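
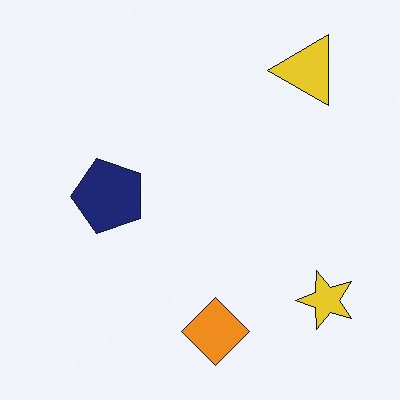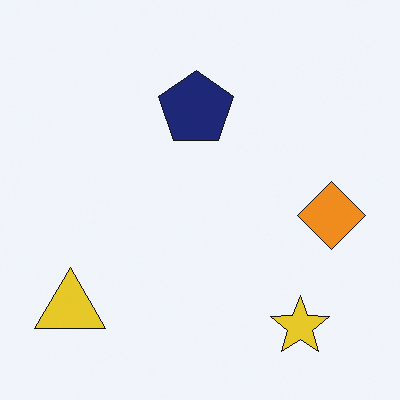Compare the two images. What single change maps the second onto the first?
It was transposed (reflected across the top-left ↔ bottom-right diagonal).

Shapes have swapped their row and column positions — what was in the top-right is now in the bottom-left — a diagonal reflection.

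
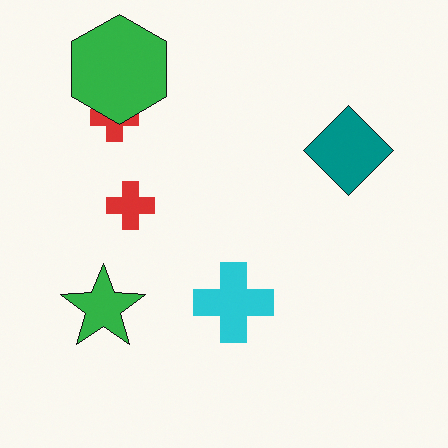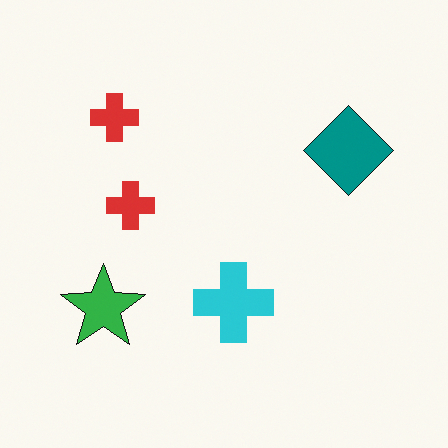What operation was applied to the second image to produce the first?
It was overlaid with an additional green hexagon.

A green hexagon appears in the first image that is absent from the second.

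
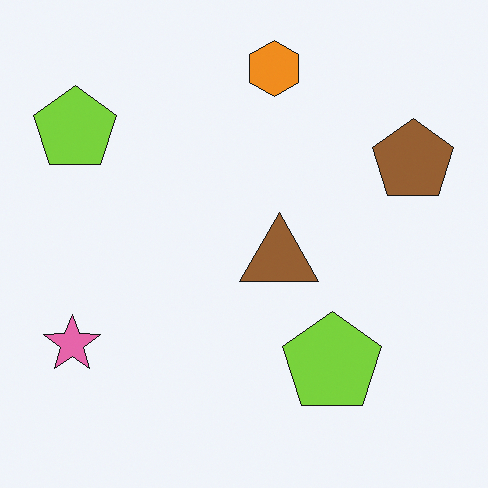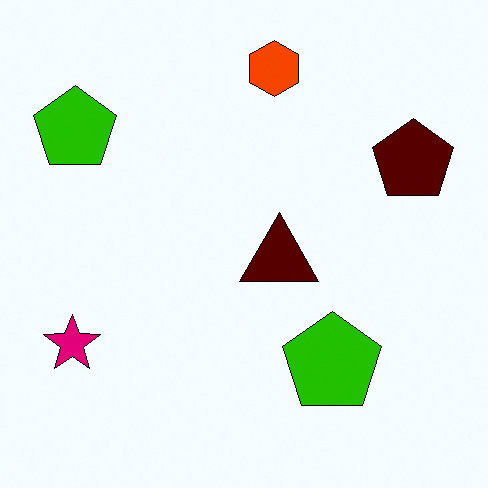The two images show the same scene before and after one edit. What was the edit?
The transformation is: boosted in contrast.

Tones are pushed away from mid-grey across the whole image — a global contrast change.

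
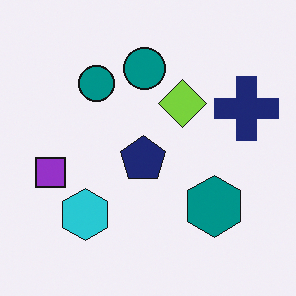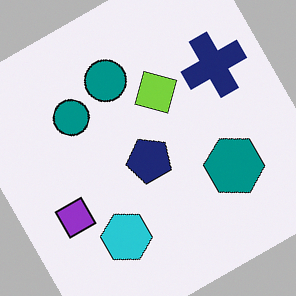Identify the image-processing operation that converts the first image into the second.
The transformation is: rotated counter-clockwise by a moderate amount.

Every shape is tilted by the same angle and the image corners show triangular fill wedges — a whole-image rotation by a non-right angle.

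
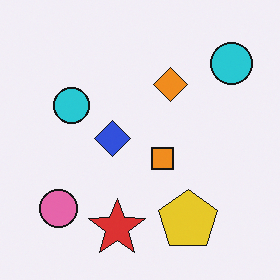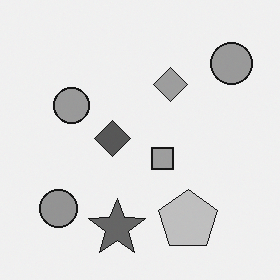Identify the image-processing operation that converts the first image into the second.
The second image is the first converted to grayscale.

All color is removed — every shape is now a shade of grey.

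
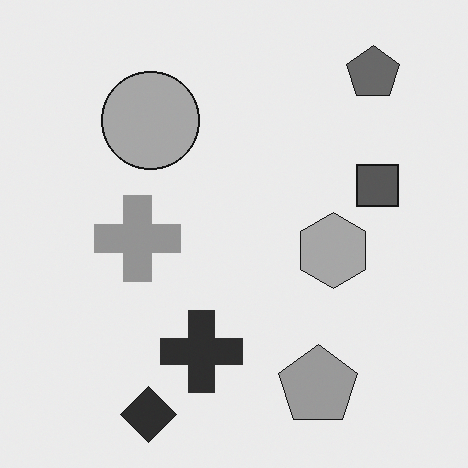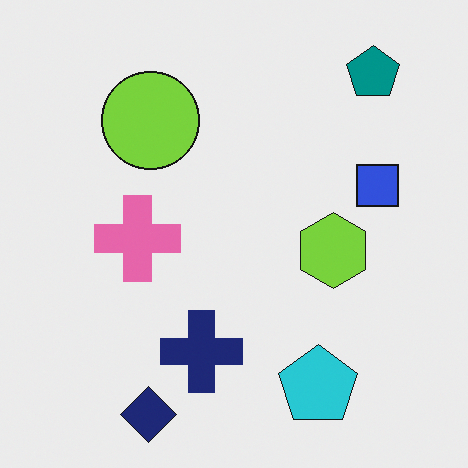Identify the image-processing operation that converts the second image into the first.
The first image is the second converted to grayscale.

All color is removed — every shape is now a shade of grey.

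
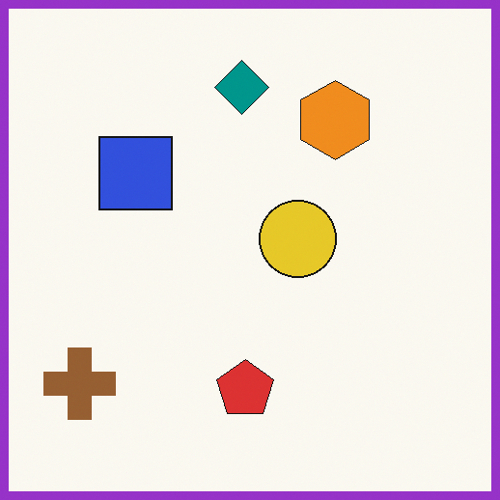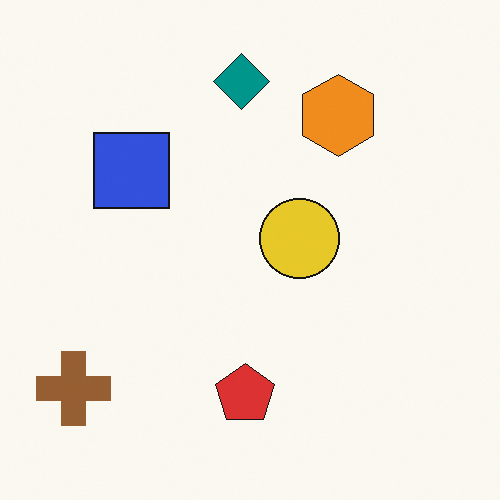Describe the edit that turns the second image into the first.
The first image is the second framed with a purple border.

A solid purple frame runs around the edge of the first image, with the content slightly shrunk inside it.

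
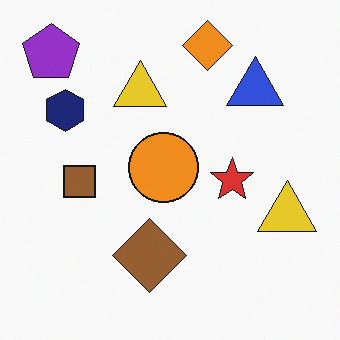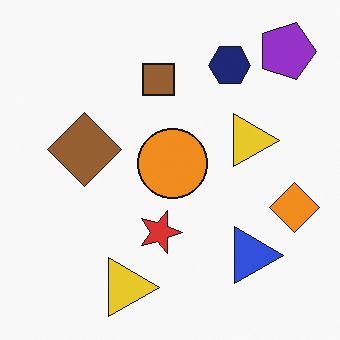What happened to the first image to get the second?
It was rotated 90° clockwise.

The purple pentagon sits in the top-left of the first image and the top-right of the second — consistent with a whole-image 90° clockwise rotation.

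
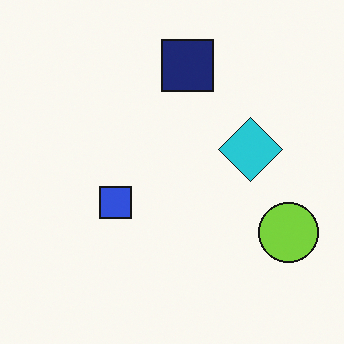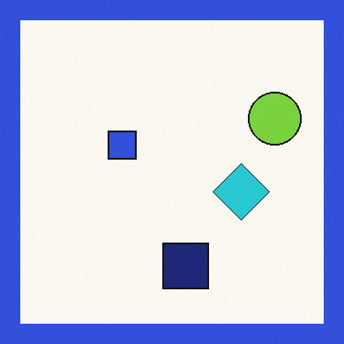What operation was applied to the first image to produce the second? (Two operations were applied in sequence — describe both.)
The image was flipped vertically (top ↔ bottom), then framed with a blue border.

The navy square is in the top of the first image and the bottom of the second — shapes on opposite sides of the horizontal midline have swapped in a mirror flip. A solid blue frame runs around the edge of the second image, with the content slightly shrunk inside it.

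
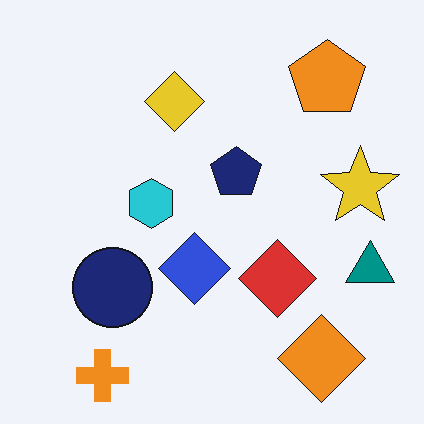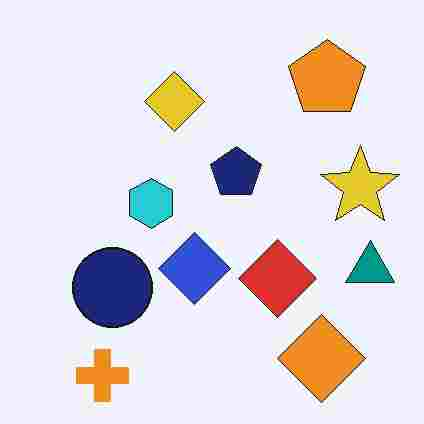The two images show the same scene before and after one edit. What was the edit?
The transformation is: degraded with heavy JPEG compression.

Blocky 8×8 compression artifacts appear around shape edges and the flat background shows ringing — characteristic JPEG degradation.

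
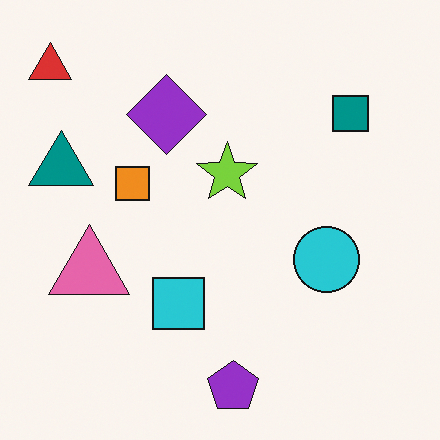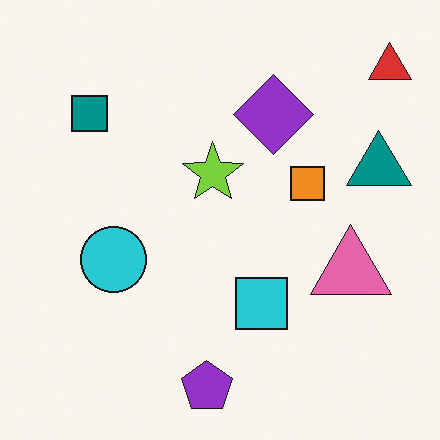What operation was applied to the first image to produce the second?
The image was flipped horizontally (left ↔ right).

The red triangle is in the top-left of the first image and the top-right of the second — shapes on opposite sides of the vertical midline have swapped in a mirror flip.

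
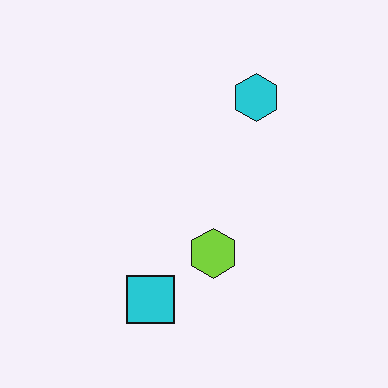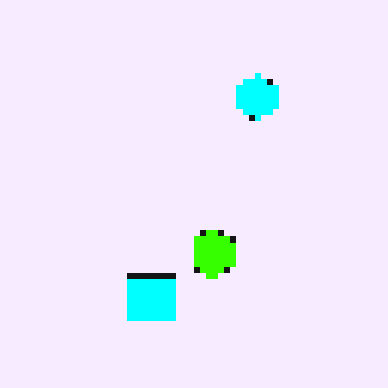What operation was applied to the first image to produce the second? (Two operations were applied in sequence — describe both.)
The second image is the first made much more vivid (saturation change), then pixelated into visible square blocks.

All colors are more vivid — a global saturation change. Shapes are reduced to large square blocks; fine edges and outlines are lost — a downscale-then-upscale (mosaic) effect.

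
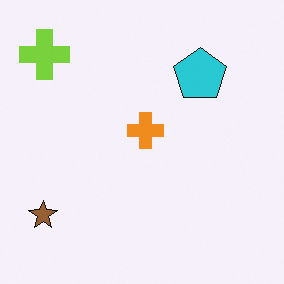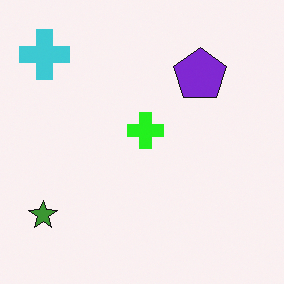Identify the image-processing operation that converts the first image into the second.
The transformation is: hue-shifted by a moderate amount.

Every shape's color has rotated by the same amount around the hue wheel — a uniform hue shift.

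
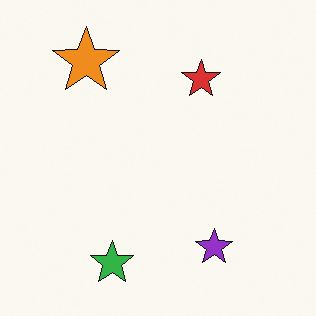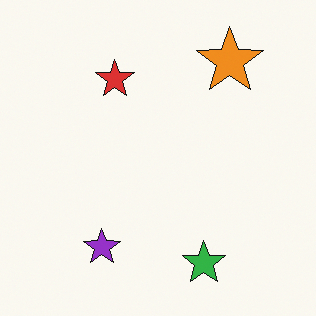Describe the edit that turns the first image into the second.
Flipped horizontally (left ↔ right).

The orange star is in the top-left of the first image and the top-right of the second — shapes on opposite sides of the vertical midline have swapped in a mirror flip.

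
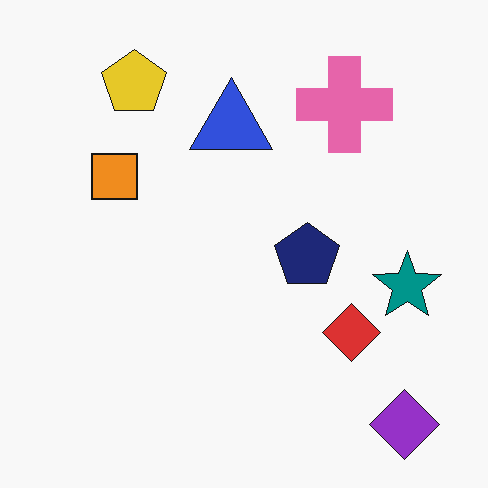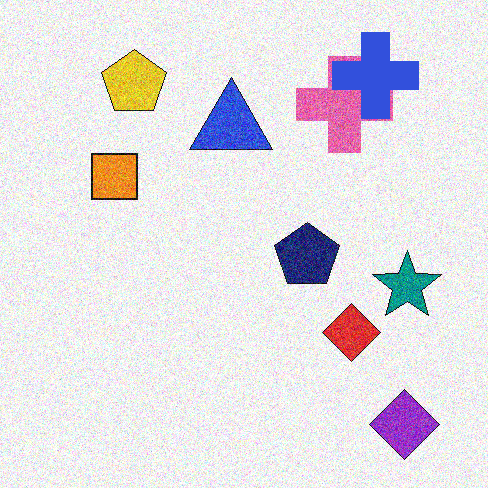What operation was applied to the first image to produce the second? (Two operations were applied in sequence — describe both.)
The second image is the first degraded with heavy additive noise, then overlaid with an additional blue cross.

Random speckle covers the whole image, including the flat background. A blue cross appears in the second image that is absent from the first.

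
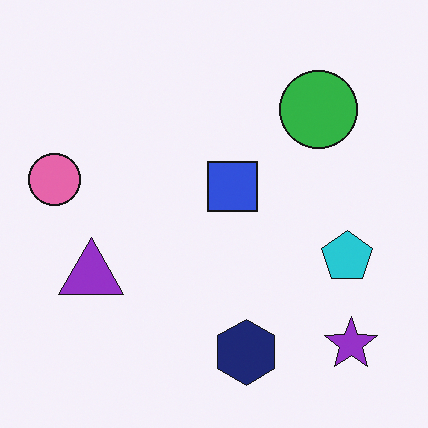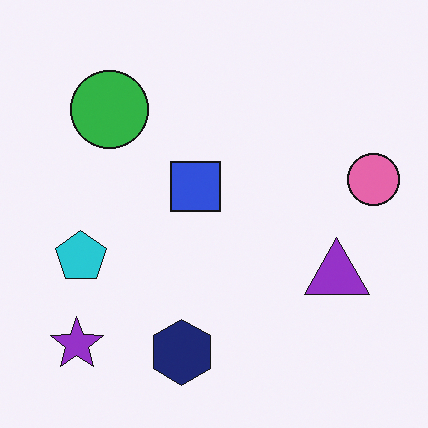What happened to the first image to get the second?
The image was flipped horizontally (left ↔ right).

The pink circle is in the left of the first image and the right of the second — shapes on opposite sides of the vertical midline have swapped in a mirror flip.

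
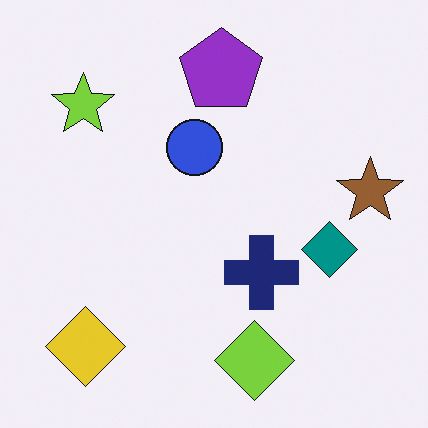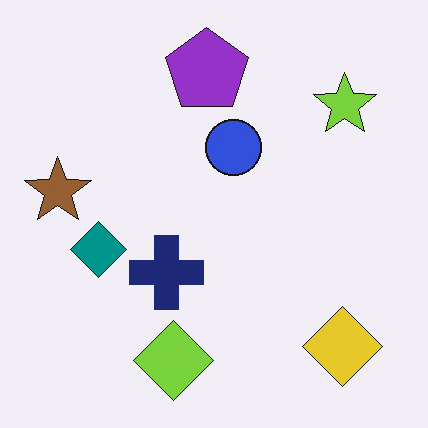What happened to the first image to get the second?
The second image is the first flipped horizontally (left ↔ right).

The brown star is in the right of the first image and the left of the second — shapes on opposite sides of the vertical midline have swapped in a mirror flip.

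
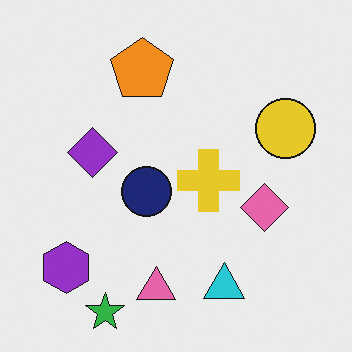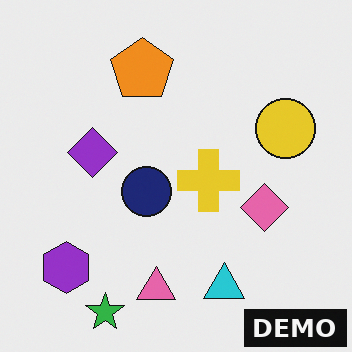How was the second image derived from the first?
The image was watermarked with the text "DEMO" in the lower-right corner.

A dark label reading "DEMO" appears in the lower-right corner.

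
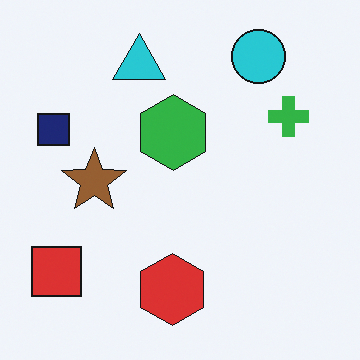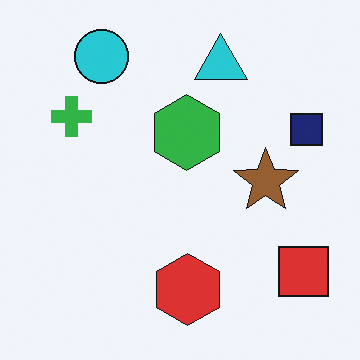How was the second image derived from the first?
It was flipped horizontally (left ↔ right).

The navy square is in the left of the first image and the right of the second — shapes on opposite sides of the vertical midline have swapped in a mirror flip.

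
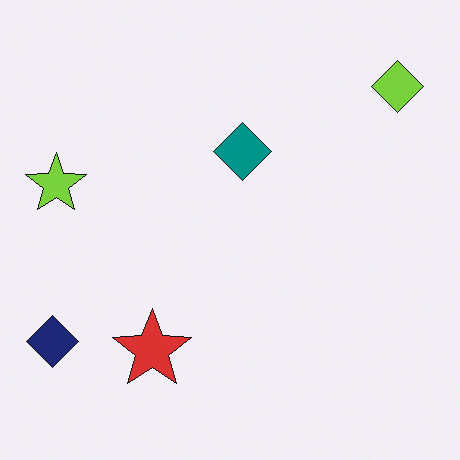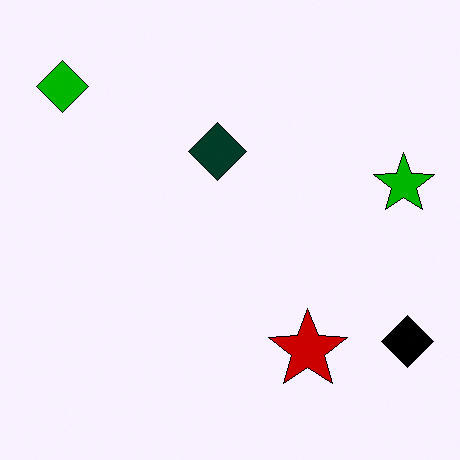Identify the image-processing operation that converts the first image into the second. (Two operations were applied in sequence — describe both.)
It was given much higher contrast, then flipped horizontally (left ↔ right).

Tones are pushed away from mid-grey across the whole image — a global contrast change. The navy diamond is in the bottom-left of the first image and the bottom-right of the second — shapes on opposite sides of the vertical midline have swapped in a mirror flip.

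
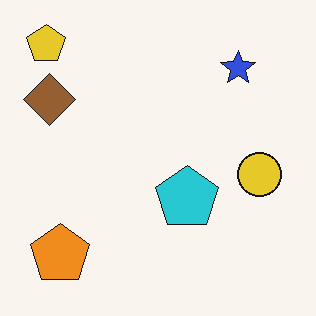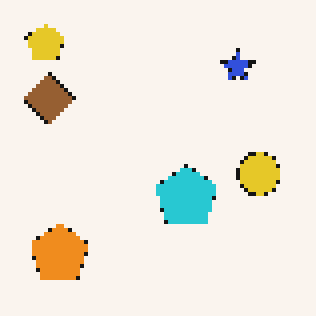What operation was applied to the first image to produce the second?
The second image is the first lightly pixelated (a mild mosaic effect).

Shapes are reduced to large square blocks; fine edges and outlines are lost — a downscale-then-upscale (mosaic) effect.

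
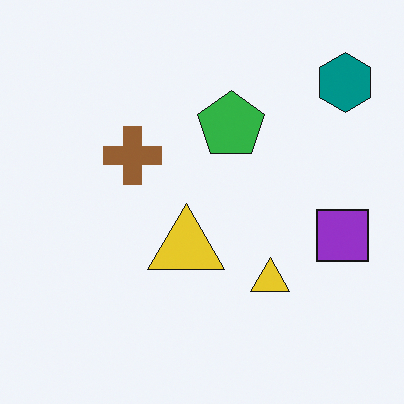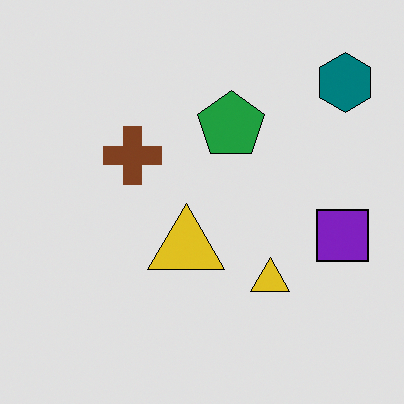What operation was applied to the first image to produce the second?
The second image is the first posterized to a reduced palette.

Each flat color has snapped to a coarser quantized level — most visibly, the near-white background has dropped to a flat grey.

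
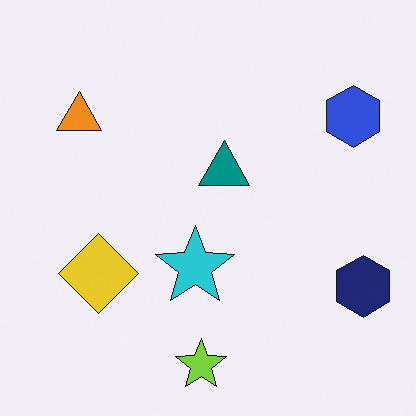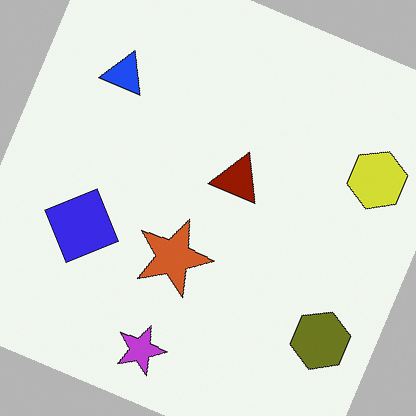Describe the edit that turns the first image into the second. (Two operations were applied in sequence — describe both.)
The second image is the first hue-shifted through roughly half the color wheel, then rotated clockwise by a clearly visible amount.

Every shape's color has rotated by the same amount around the hue wheel — a uniform hue shift. Every shape is tilted by the same angle and the image corners show triangular fill wedges — a whole-image rotation by a non-right angle.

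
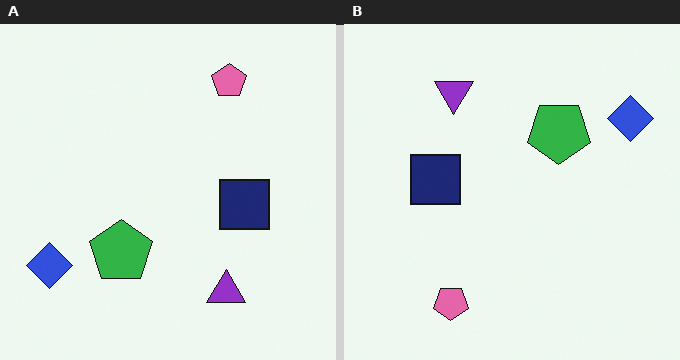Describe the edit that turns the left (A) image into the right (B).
It was rotated 180°.

The blue diamond sits in the bottom-left of the left (A) image and the top-right of the right (B) — consistent with a whole-image 180° rotation.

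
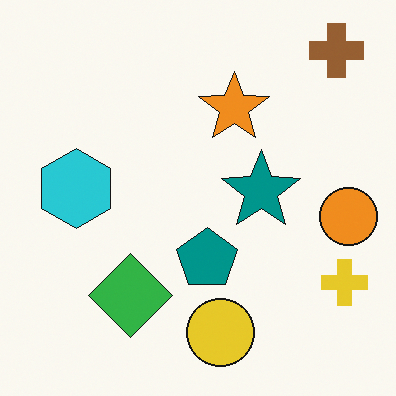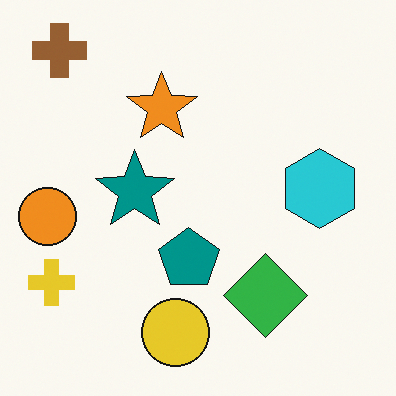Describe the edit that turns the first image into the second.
Flipped horizontally (left ↔ right).

The orange circle is in the right of the first image and the left of the second — shapes on opposite sides of the vertical midline have swapped in a mirror flip.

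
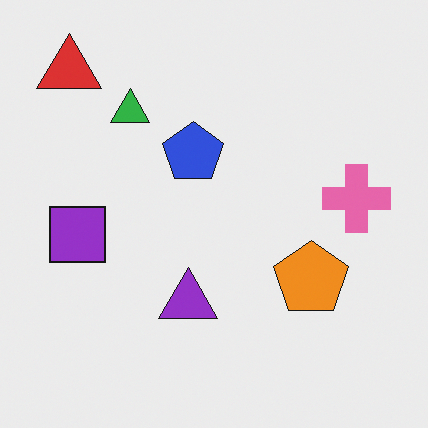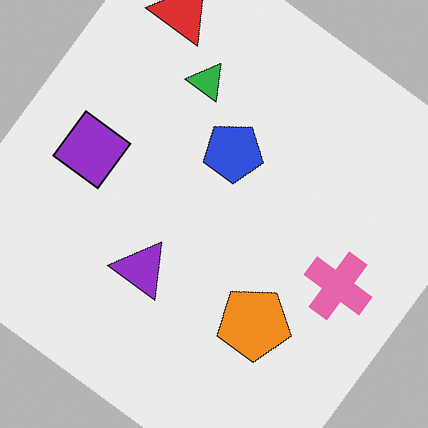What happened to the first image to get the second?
The second image is the first rotated clockwise by a large amount — several tens of degrees.

Every shape is tilted by the same angle and the image corners show triangular fill wedges — a whole-image rotation by a non-right angle.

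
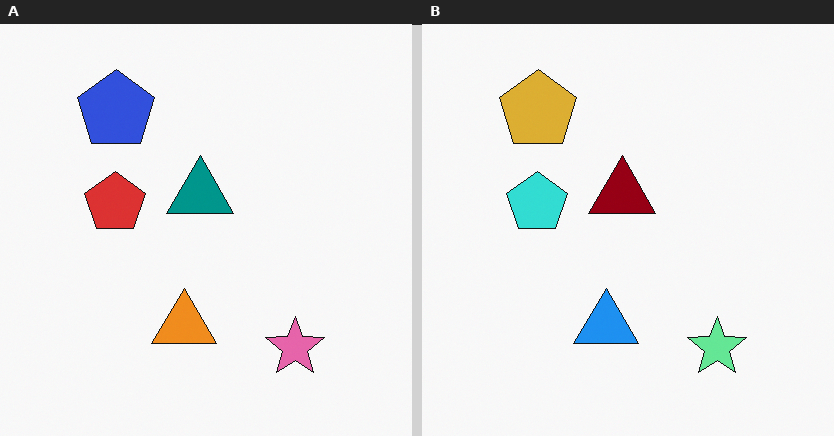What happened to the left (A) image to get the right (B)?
Hue-shifted through roughly half the color wheel.

Every shape's color has rotated by the same amount around the hue wheel — a uniform hue shift.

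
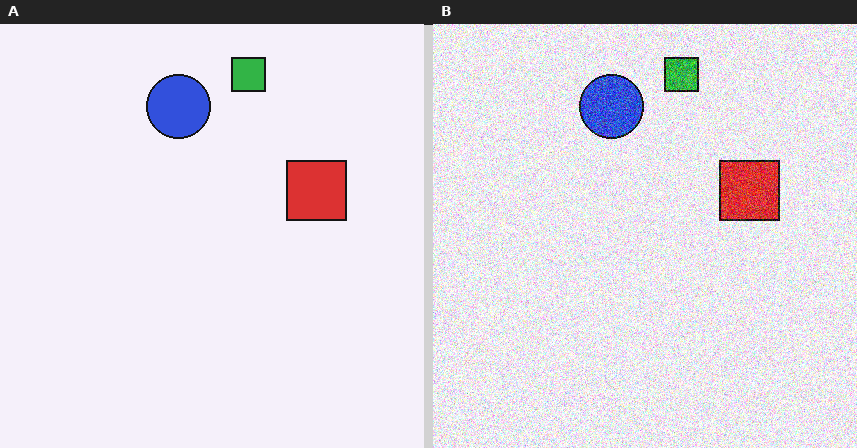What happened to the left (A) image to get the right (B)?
This is the original image degraded with strong gaussian noise.

Random speckle covers the whole image, including the flat background.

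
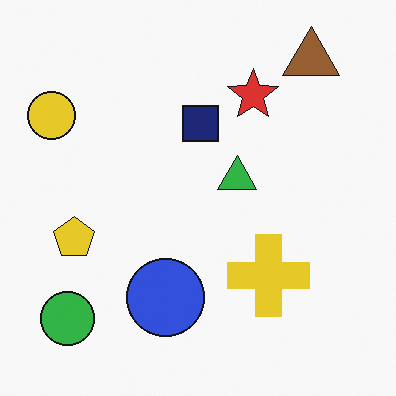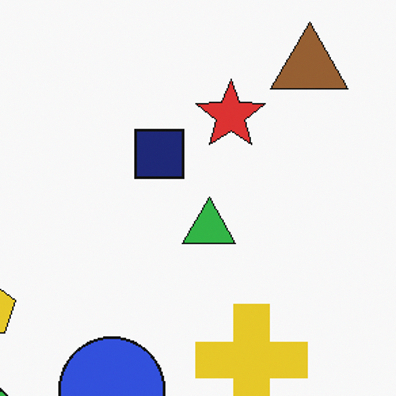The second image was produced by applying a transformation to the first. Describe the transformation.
Cropped to a modestly smaller region and rescaled.

The visible shapes are larger and the field of view is narrower; shapes near the original edges may be partly or wholly outside the frame — a crop-and-rescale.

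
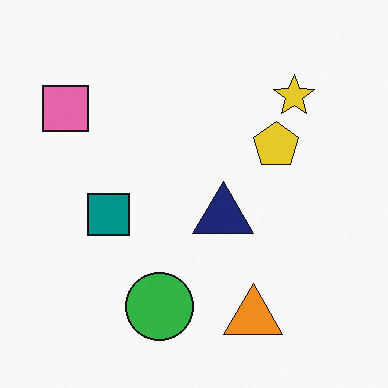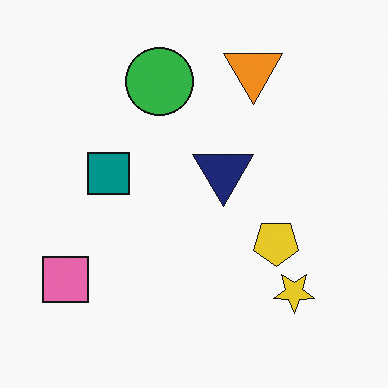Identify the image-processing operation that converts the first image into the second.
The second image is the first flipped vertically (top ↔ bottom).

The orange triangle is in the bottom of the first image and the top of the second — shapes on opposite sides of the horizontal midline have swapped in a mirror flip.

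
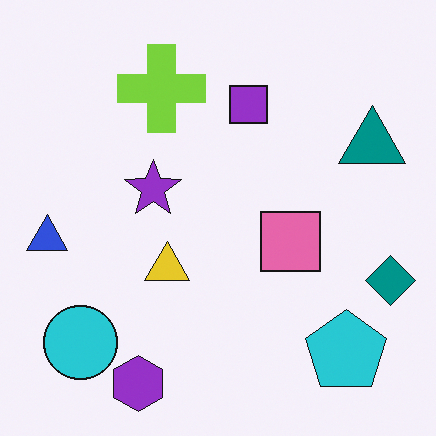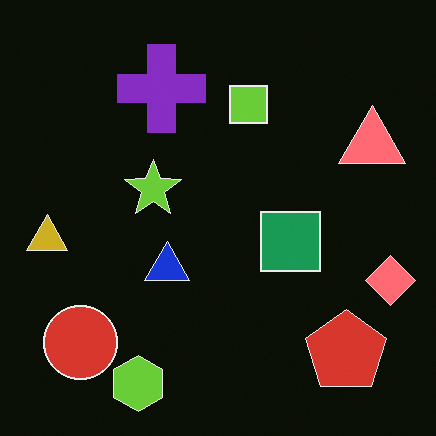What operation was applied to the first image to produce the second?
The second image is the first color-inverted (negative).

The light background has become dark and every shape's color is its complement — a photographic negative.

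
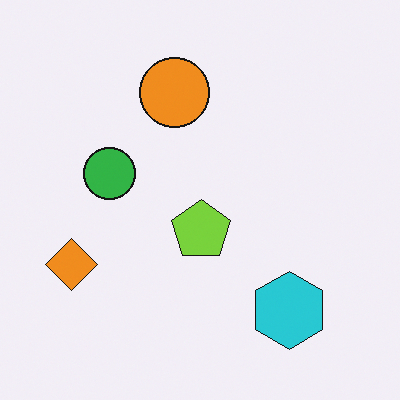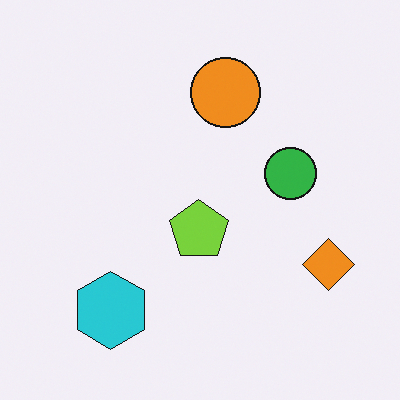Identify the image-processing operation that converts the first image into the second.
This is the original image flipped horizontally (left ↔ right).

The orange diamond is in the left of the first image and the right of the second — shapes on opposite sides of the vertical midline have swapped in a mirror flip.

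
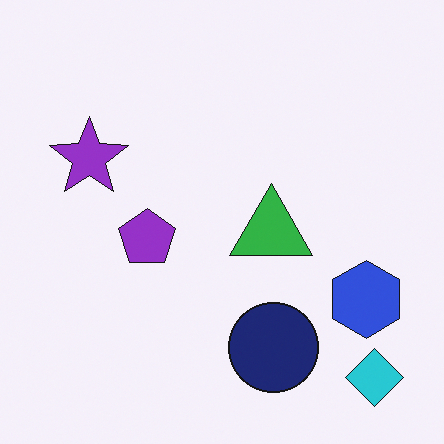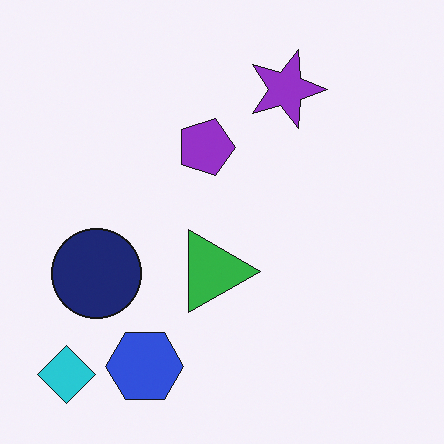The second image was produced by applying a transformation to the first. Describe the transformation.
This is the original image rotated 90° clockwise.

The cyan diamond sits in the bottom-right of the first image and the bottom-left of the second — consistent with a whole-image 90° clockwise rotation.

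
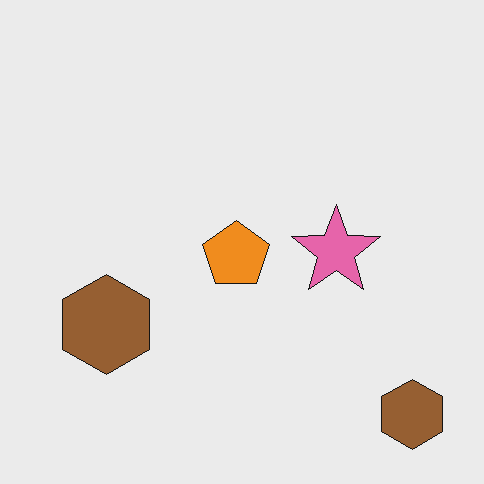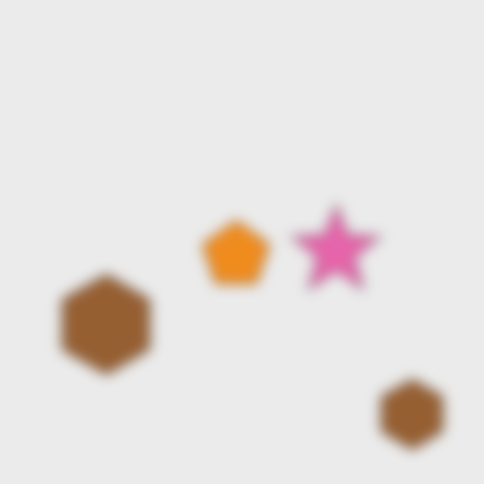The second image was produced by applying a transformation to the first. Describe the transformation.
Strongly gaussian-blurred.

Shape edges and outlines are uniformly softened across the whole image.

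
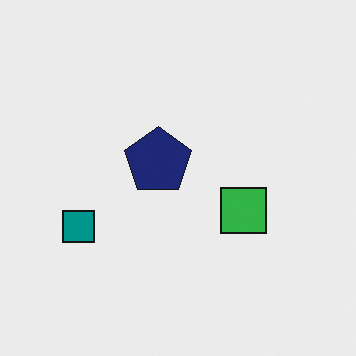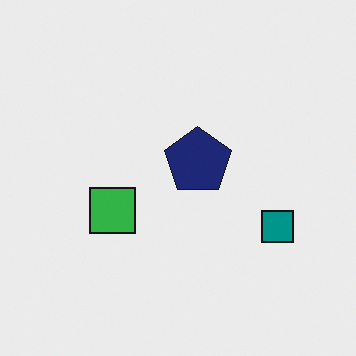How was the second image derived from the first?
It was flipped horizontally (left ↔ right).

The teal square is in the left of the first image and the right of the second — shapes on opposite sides of the vertical midline have swapped in a mirror flip.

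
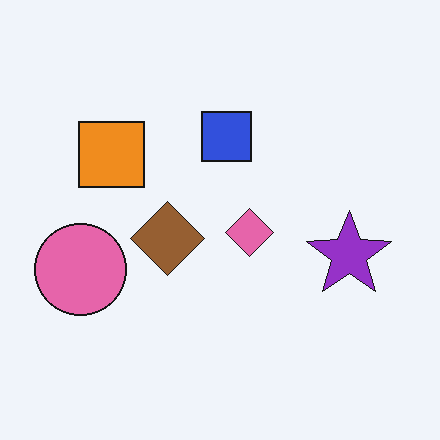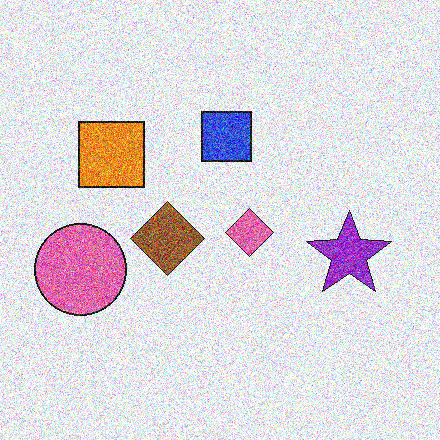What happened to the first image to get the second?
The second image is the first degraded with heavy additive noise.

Random speckle covers the whole image, including the flat background.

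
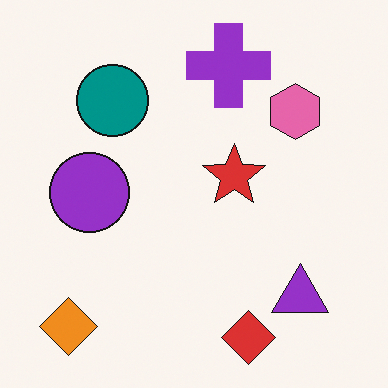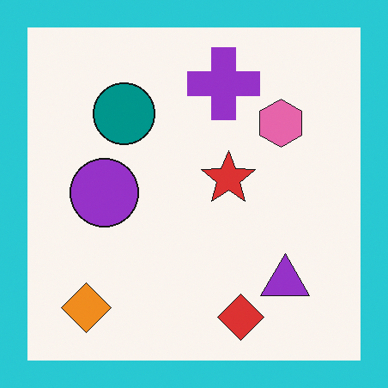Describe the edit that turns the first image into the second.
It was framed with a cyan border.

A solid cyan frame runs around the edge of the second image, with the content slightly shrunk inside it.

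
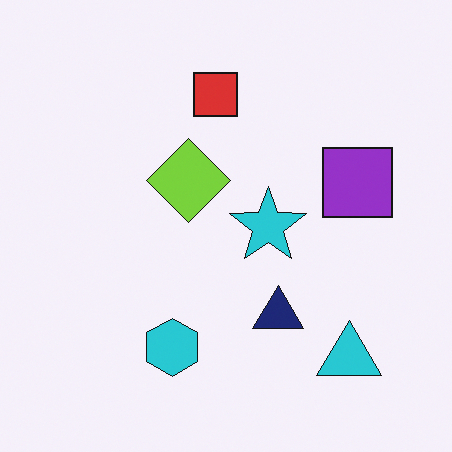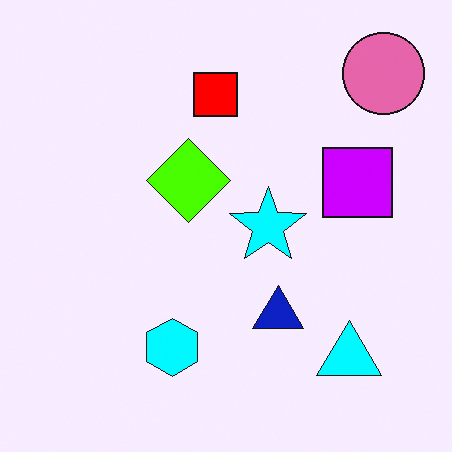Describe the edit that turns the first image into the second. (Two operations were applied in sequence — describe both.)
The second image is the first made much more vivid (saturation change), then overlaid with an additional pink circle.

All colors are more vivid — a global saturation change. A pink circle appears in the second image that is absent from the first.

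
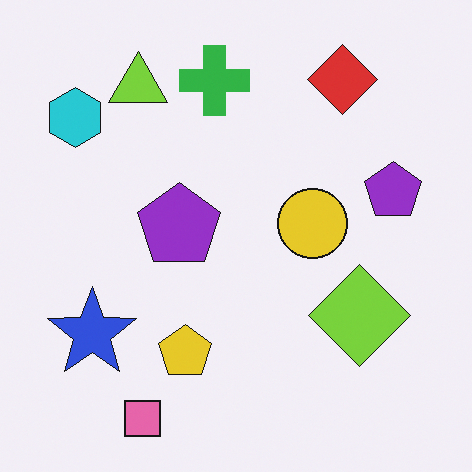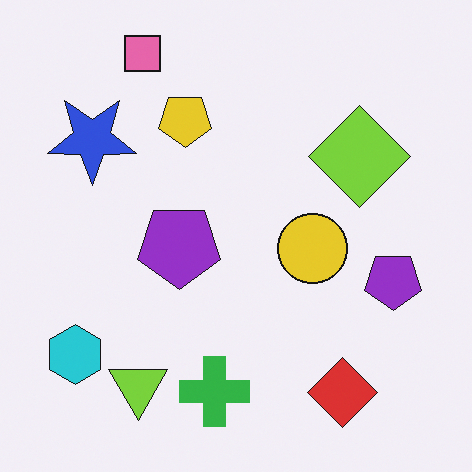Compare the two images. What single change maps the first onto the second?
The second image is the first flipped vertically (top ↔ bottom).

The pink square is in the bottom-left of the first image and the top-left of the second — shapes on opposite sides of the horizontal midline have swapped in a mirror flip.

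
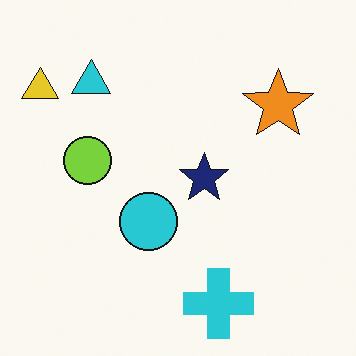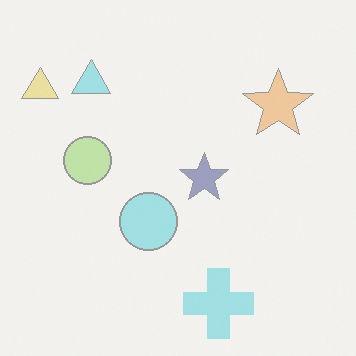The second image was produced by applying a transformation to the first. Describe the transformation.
This is the original image given much lower contrast.

Tones are pushed toward mid-grey across the whole image — a global contrast change.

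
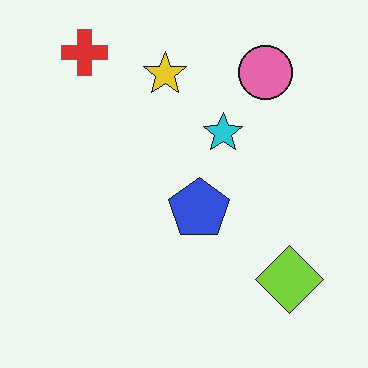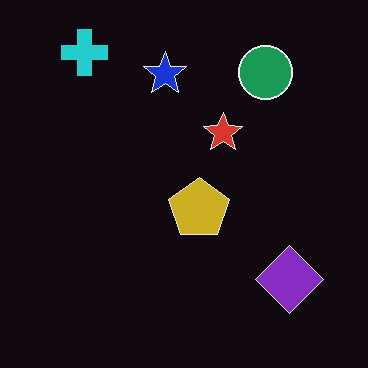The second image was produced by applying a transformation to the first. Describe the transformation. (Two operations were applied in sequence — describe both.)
This is the original image color-inverted (negative), then given moderate JPEG compression.

The light background has become dark and every shape's color is its complement — a photographic negative. Blocky 8×8 compression artifacts appear around shape edges and the flat background shows ringing — characteristic JPEG degradation.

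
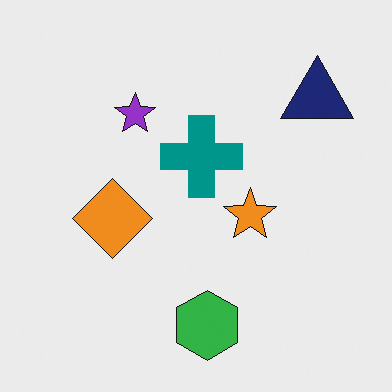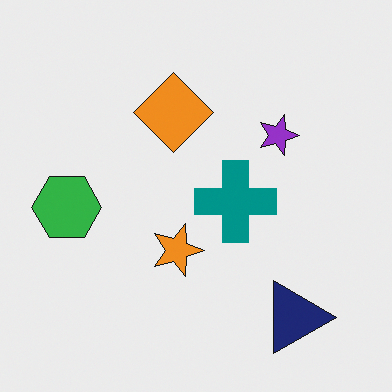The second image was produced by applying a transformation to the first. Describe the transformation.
The image was rotated 90° clockwise.

The navy triangle sits in the top-right of the first image and the bottom-right of the second — consistent with a whole-image 90° clockwise rotation.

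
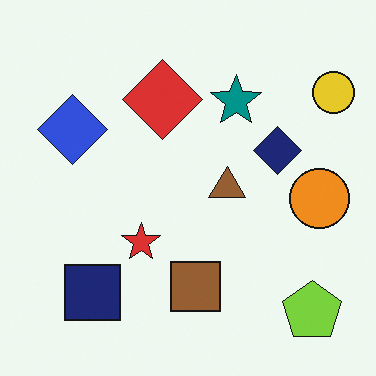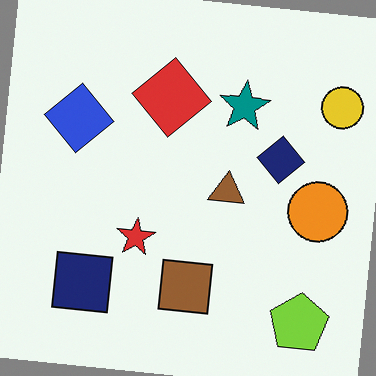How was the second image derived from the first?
The image was rotated clockwise by a slight angle.

Every shape is tilted by the same angle and the image corners show triangular fill wedges — a whole-image rotation by a non-right angle.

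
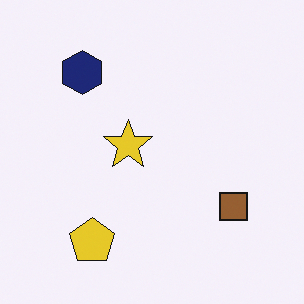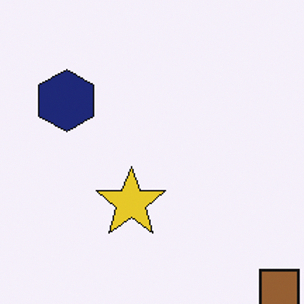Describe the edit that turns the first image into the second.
It was cropped slightly and scaled back up.

The visible shapes are larger and the field of view is narrower; shapes near the original edges may be partly or wholly outside the frame — a crop-and-rescale.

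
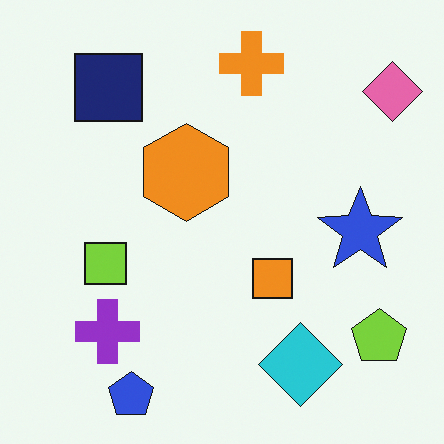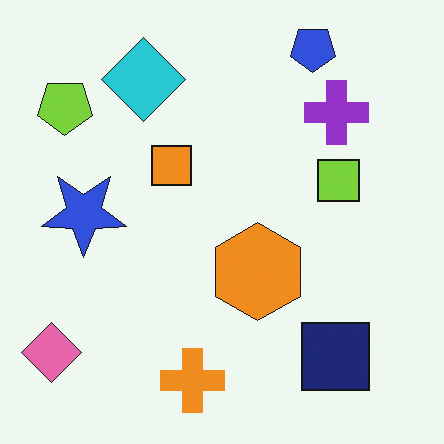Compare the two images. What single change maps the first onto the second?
Rotated 180°.

The pink diamond sits in the top-right of the first image and the bottom-left of the second — consistent with a whole-image 180° rotation.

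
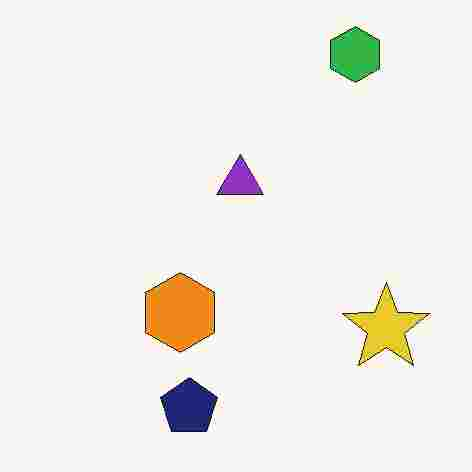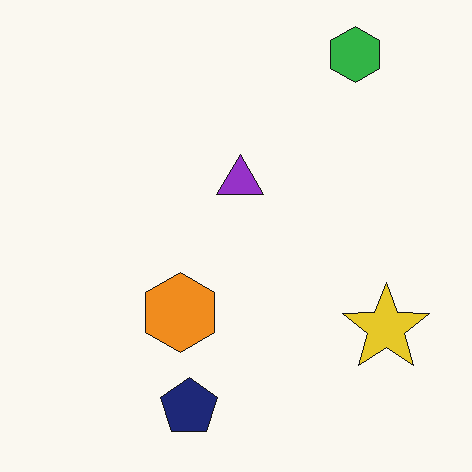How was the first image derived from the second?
It was degraded with heavy JPEG compression.

Blocky 8×8 compression artifacts appear around shape edges and the flat background shows ringing — characteristic JPEG degradation.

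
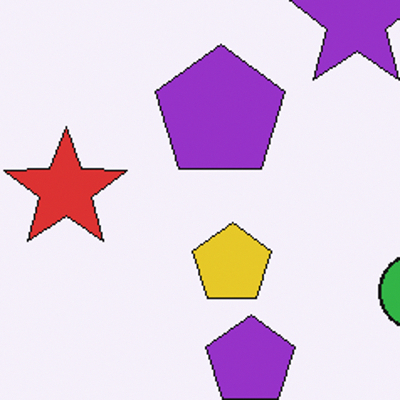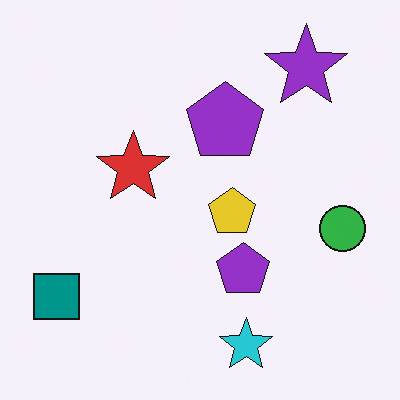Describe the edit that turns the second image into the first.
The first image is the second cropped to a noticeably smaller region and rescaled.

The visible shapes are larger and the field of view is narrower; shapes near the original edges may be partly or wholly outside the frame — a crop-and-rescale.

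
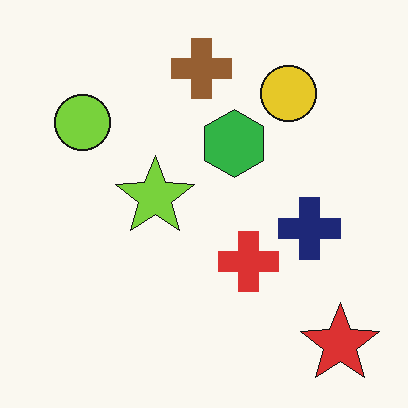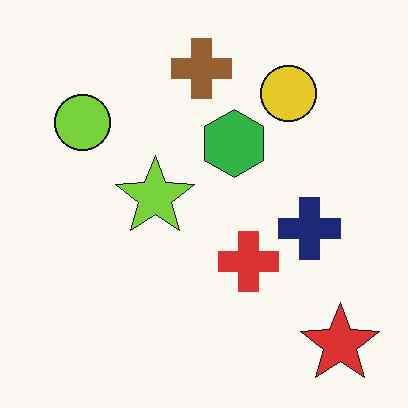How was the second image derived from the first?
It was given moderate JPEG compression.

Blocky 8×8 compression artifacts appear around shape edges and the flat background shows ringing — characteristic JPEG degradation.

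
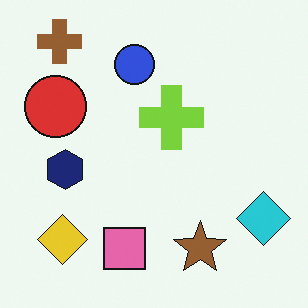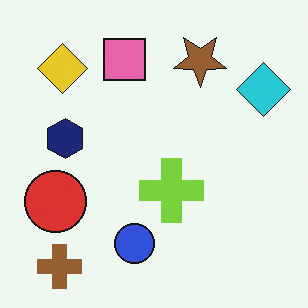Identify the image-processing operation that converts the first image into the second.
This is the original image flipped vertically (top ↔ bottom).

The brown cross is in the top-left of the first image and the bottom-left of the second — shapes on opposite sides of the horizontal midline have swapped in a mirror flip.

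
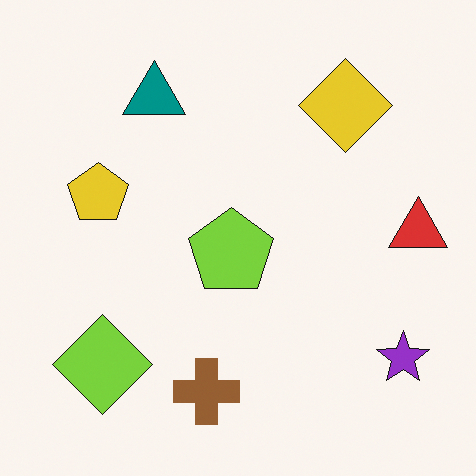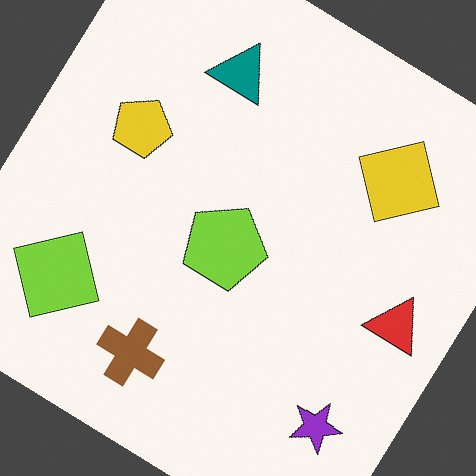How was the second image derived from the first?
Rotated clockwise by a large amount — several tens of degrees.

Every shape is tilted by the same angle and the image corners show triangular fill wedges — a whole-image rotation by a non-right angle.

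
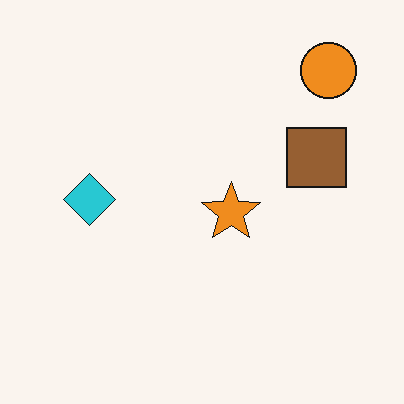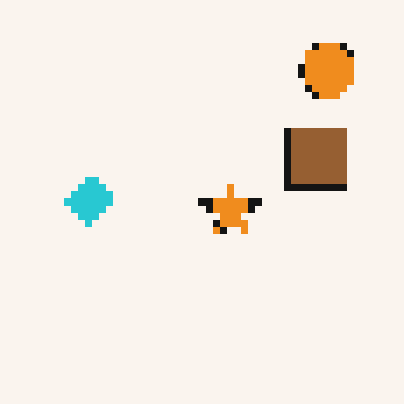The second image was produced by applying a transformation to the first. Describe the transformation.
Moderately pixelated.

Shapes are reduced to large square blocks; fine edges and outlines are lost — a downscale-then-upscale (mosaic) effect.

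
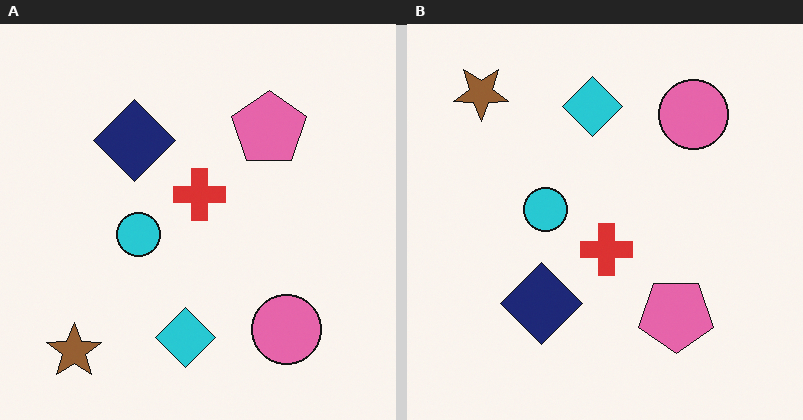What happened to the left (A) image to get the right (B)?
This is the original image flipped vertically (top ↔ bottom).

The brown star is in the bottom-left of the left (A) image and the top-left of the right (B) — shapes on opposite sides of the horizontal midline have swapped in a mirror flip.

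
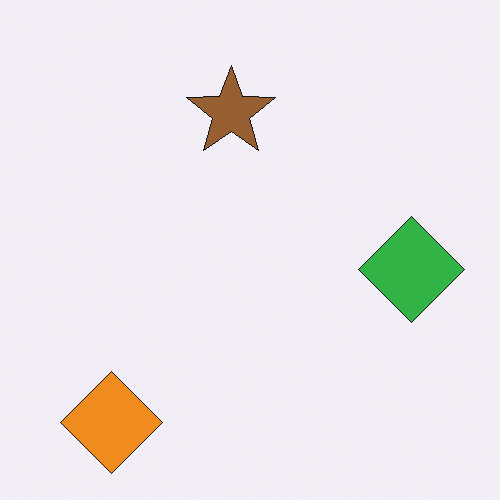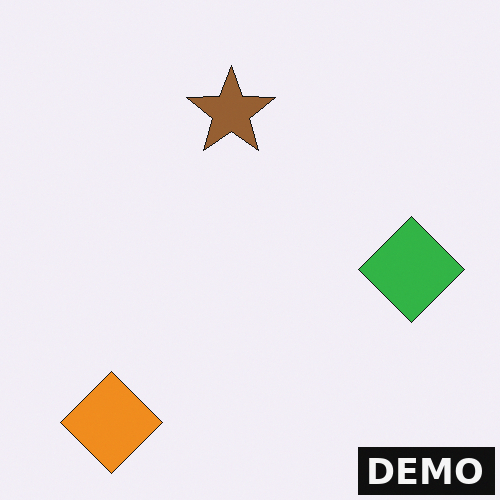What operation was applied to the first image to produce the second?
It was watermarked with the text "DEMO" in the lower-right corner.

A dark label reading "DEMO" appears in the lower-right corner.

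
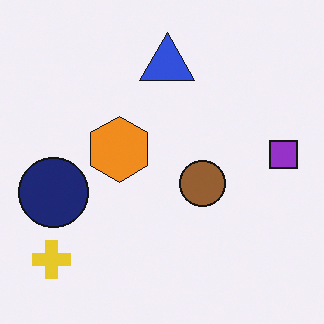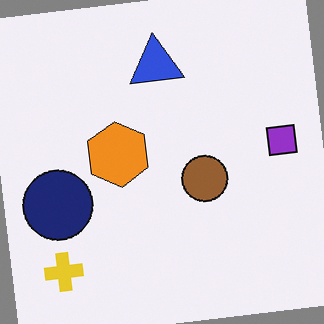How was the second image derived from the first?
The image was rotated counter-clockwise by a few degrees.

Every shape is tilted by the same angle and the image corners show triangular fill wedges — a whole-image rotation by a non-right angle.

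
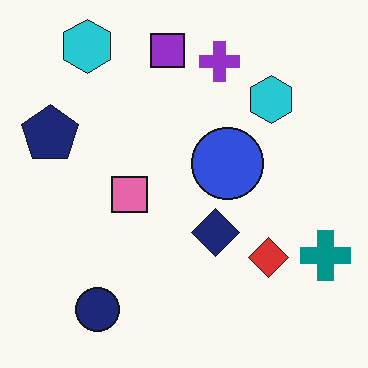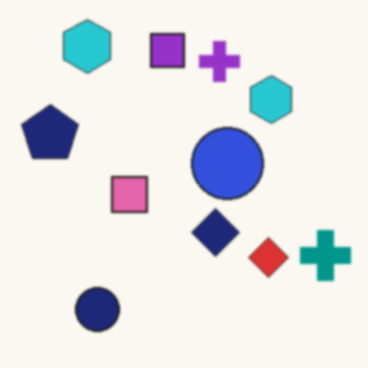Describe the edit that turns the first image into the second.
The second image is the first given a subtle gaussian blur.

Shape edges and outlines are uniformly softened across the whole image.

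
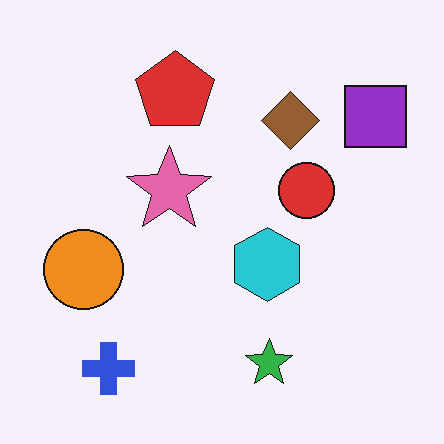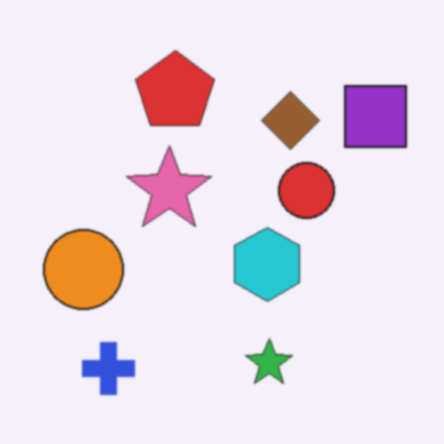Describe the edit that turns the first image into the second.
The image was slightly softened.

Shape edges and outlines are uniformly softened across the whole image.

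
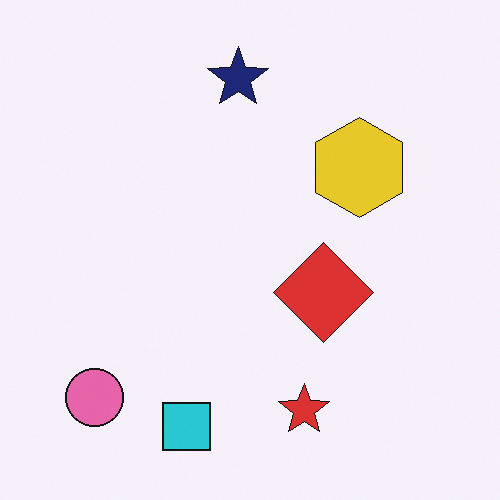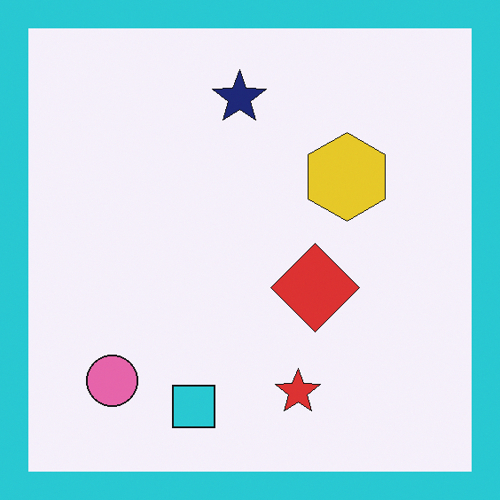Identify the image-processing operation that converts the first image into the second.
The second image is the first framed with a cyan border.

A solid cyan frame runs around the edge of the second image, with the content slightly shrunk inside it.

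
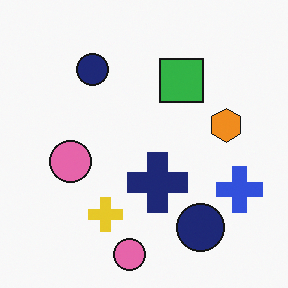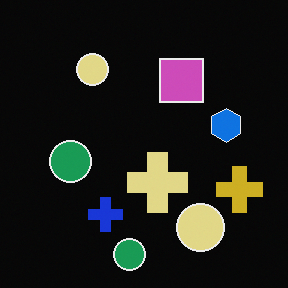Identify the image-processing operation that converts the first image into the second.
It was color-inverted (negative).

The light background has become dark and every shape's color is its complement — a photographic negative.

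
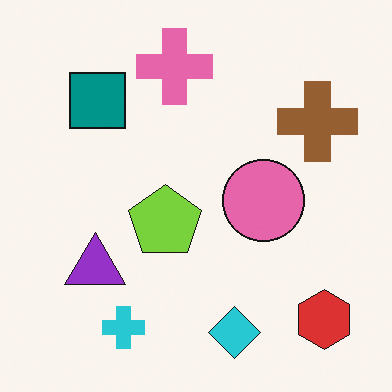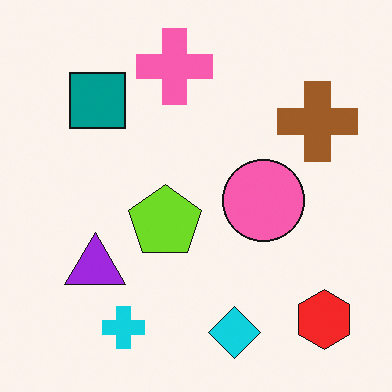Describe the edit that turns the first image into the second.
The image was slightly oversaturated.

All colors are more vivid — a global saturation change.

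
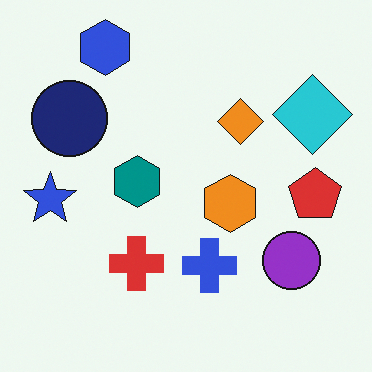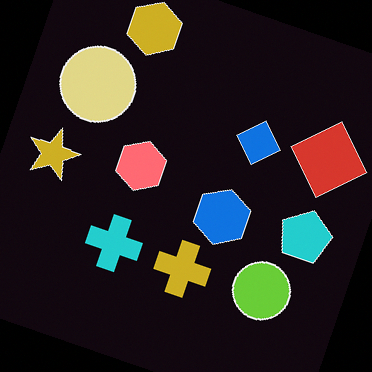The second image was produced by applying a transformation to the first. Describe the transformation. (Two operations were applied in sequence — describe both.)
Color-inverted (negative), then rotated clockwise by a clearly visible amount.

The light background has become dark and every shape's color is its complement — a photographic negative. Every shape is tilted by the same angle and the image corners show triangular fill wedges — a whole-image rotation by a non-right angle.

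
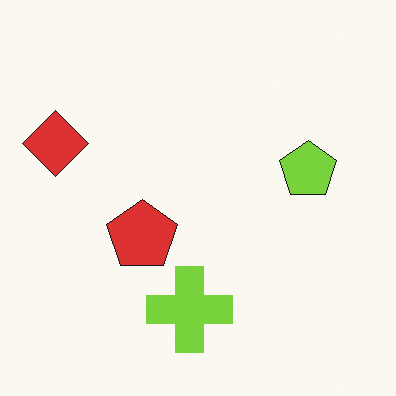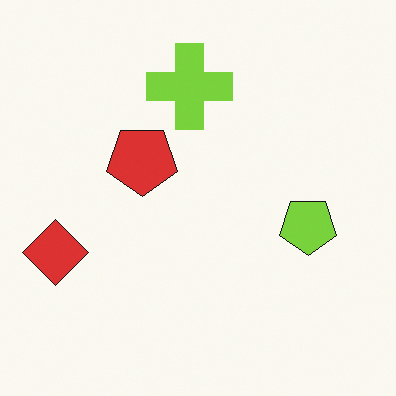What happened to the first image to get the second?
It was flipped vertically (top ↔ bottom).

The lime cross is in the bottom of the first image and the top of the second — shapes on opposite sides of the horizontal midline have swapped in a mirror flip.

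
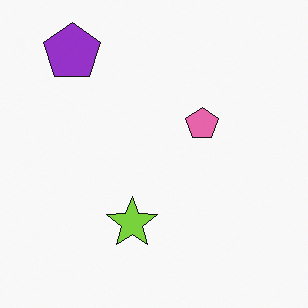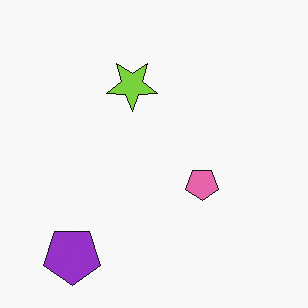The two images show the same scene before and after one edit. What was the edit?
This is the original image flipped vertically (top ↔ bottom).

The purple pentagon is in the top-left of the first image and the bottom-left of the second — shapes on opposite sides of the horizontal midline have swapped in a mirror flip.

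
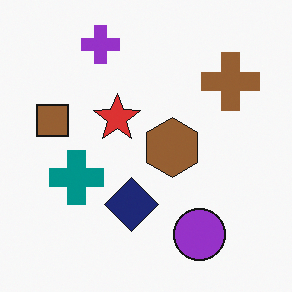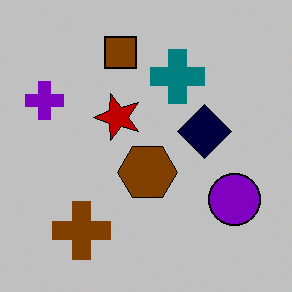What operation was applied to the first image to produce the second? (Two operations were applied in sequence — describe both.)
This is the original image transposed (reflected across the top-left ↔ bottom-right diagonal), then aggressively posterized.

Shapes have swapped their row and column positions — what was in the top-right is now in the bottom-left — a diagonal reflection. Each flat color has snapped to a coarser quantized level — most visibly, the near-white background has dropped to a flat grey.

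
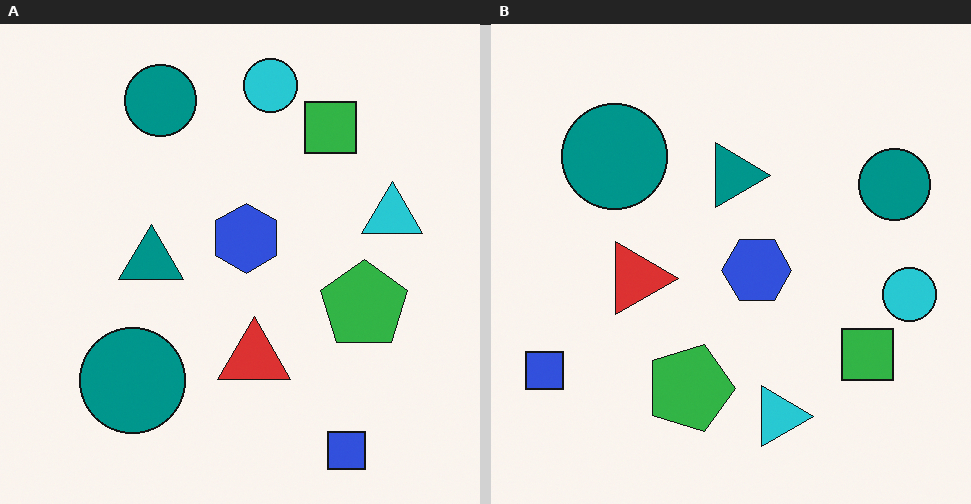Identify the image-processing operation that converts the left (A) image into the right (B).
This is the original image rotated 90° clockwise.

The blue square sits in the bottom-right of the left (A) image and the bottom-left of the right (B) — consistent with a whole-image 90° clockwise rotation.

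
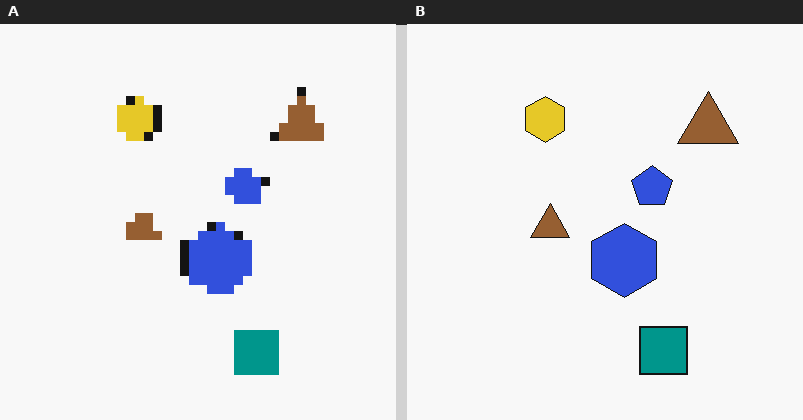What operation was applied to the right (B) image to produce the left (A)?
Coarsely pixelated.

Shapes are reduced to large square blocks; fine edges and outlines are lost — a downscale-then-upscale (mosaic) effect.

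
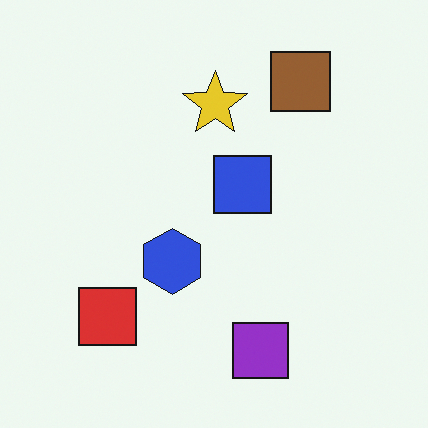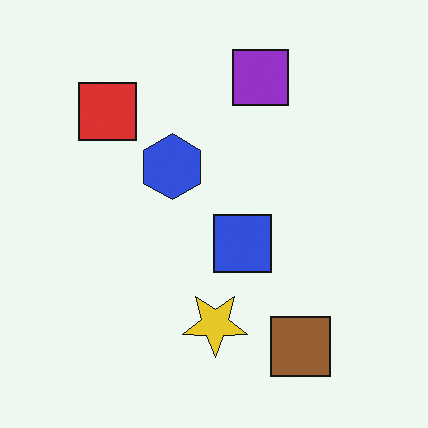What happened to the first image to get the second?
This is the original image flipped vertically (top ↔ bottom).

The purple square is in the bottom of the first image and the top of the second — shapes on opposite sides of the horizontal midline have swapped in a mirror flip.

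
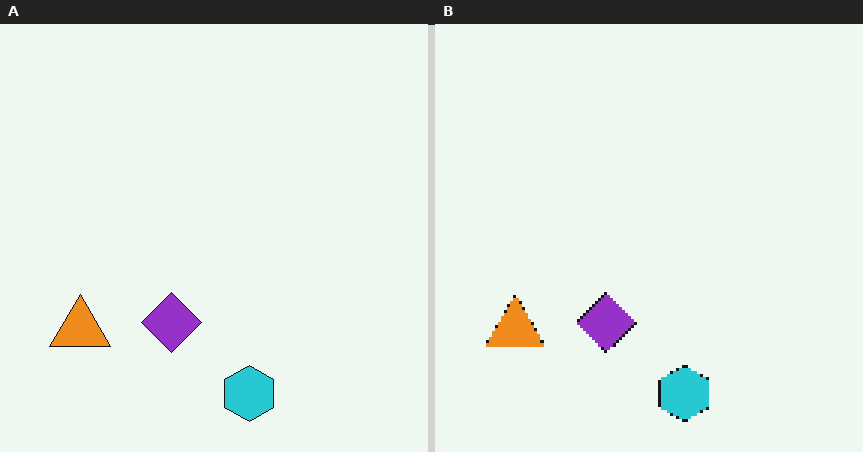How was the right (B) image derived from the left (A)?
It was lightly pixelated (a mild mosaic effect).

Shapes are reduced to large square blocks; fine edges and outlines are lost — a downscale-then-upscale (mosaic) effect.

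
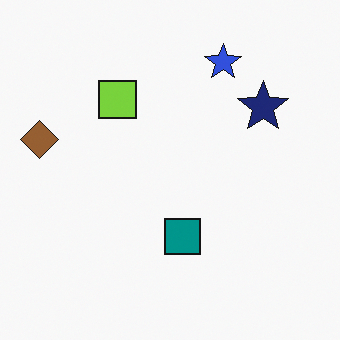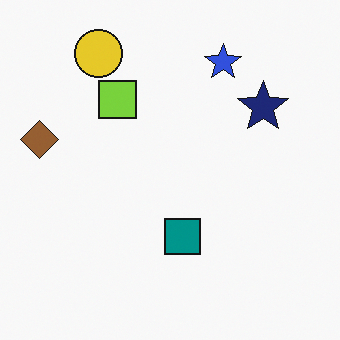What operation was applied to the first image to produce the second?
This is the original image overlaid with an additional yellow circle.

A yellow circle appears in the second image that is absent from the first.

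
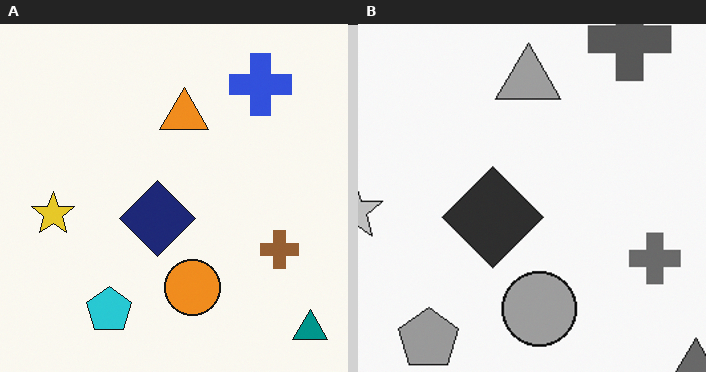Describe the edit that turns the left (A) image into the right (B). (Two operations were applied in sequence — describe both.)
This is the original image cropped slightly and scaled back up, then converted to grayscale.

The visible shapes are larger and the field of view is narrower; shapes near the original edges may be partly or wholly outside the frame — a crop-and-rescale. All color is removed — every shape is now a shade of grey.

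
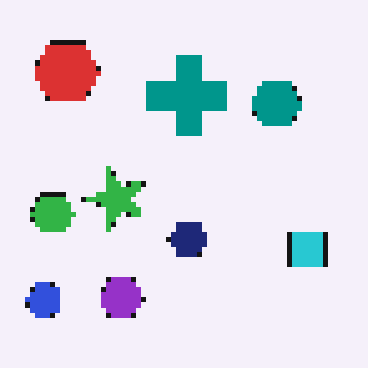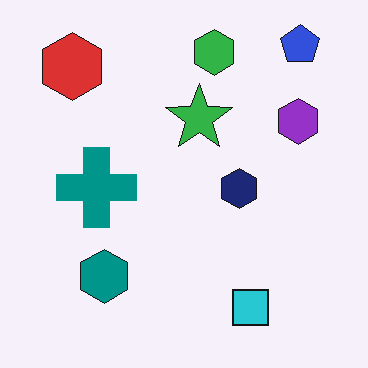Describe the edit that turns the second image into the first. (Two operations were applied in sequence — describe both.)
Lightly pixelated (a mild mosaic effect), then transposed (reflected across the top-left ↔ bottom-right diagonal).

Shapes are reduced to large square blocks; fine edges and outlines are lost — a downscale-then-upscale (mosaic) effect. Shapes have swapped their row and column positions — what was in the top-right is now in the bottom-left — a diagonal reflection.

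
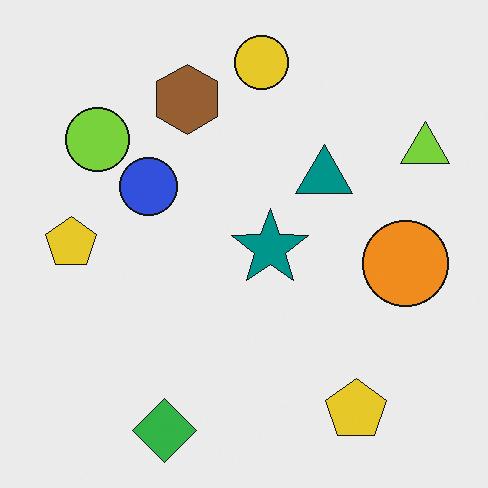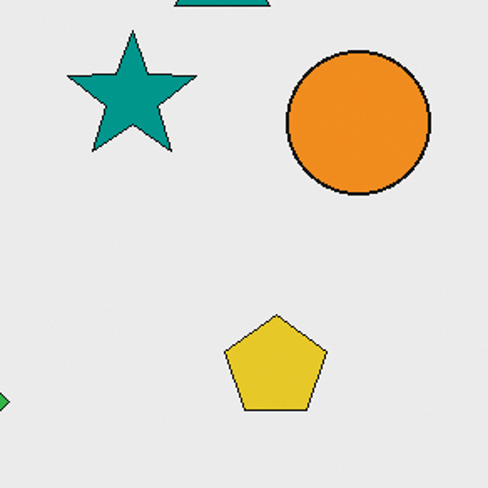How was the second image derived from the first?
The second image is the first cropped tightly and scaled back up.

The visible shapes are larger and the field of view is narrower; shapes near the original edges may be partly or wholly outside the frame — a crop-and-rescale.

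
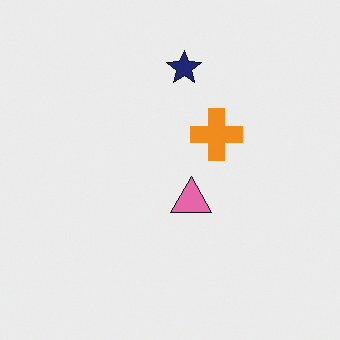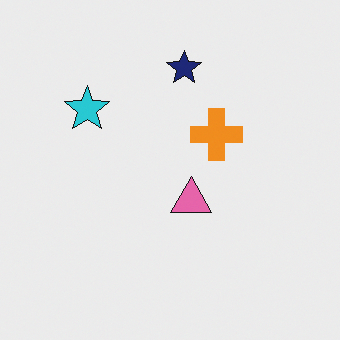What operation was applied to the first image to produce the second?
This is the original image overlaid with an additional cyan star.

A cyan star appears in the second image that is absent from the first.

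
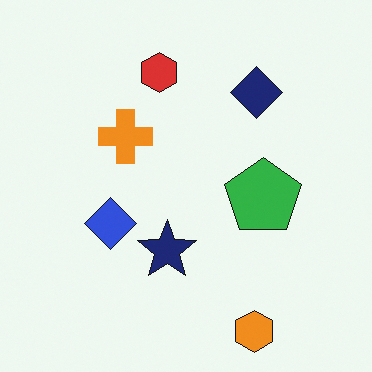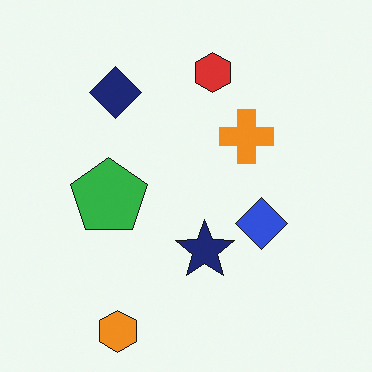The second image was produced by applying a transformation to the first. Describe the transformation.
The transformation is: flipped horizontally (left ↔ right).

The green pentagon is in the right of the first image and the left of the second — shapes on opposite sides of the vertical midline have swapped in a mirror flip.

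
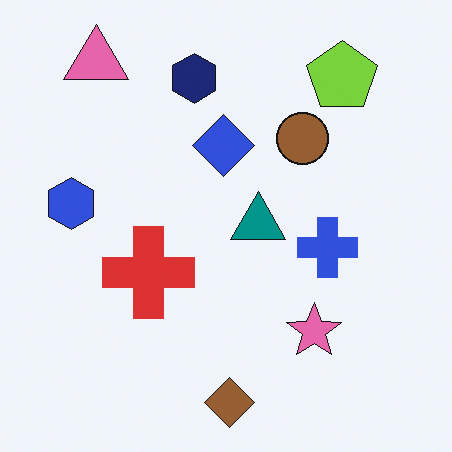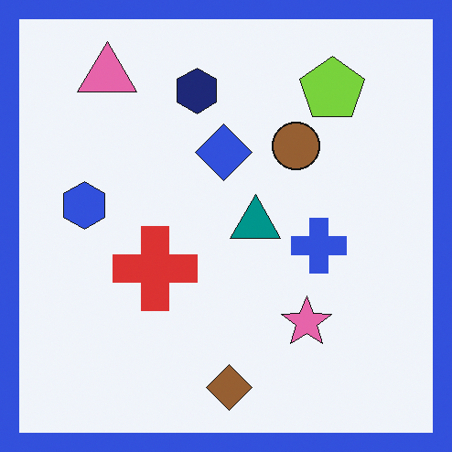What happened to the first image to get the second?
The second image is the first framed with a blue border.

A solid blue frame runs around the edge of the second image, with the content slightly shrunk inside it.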